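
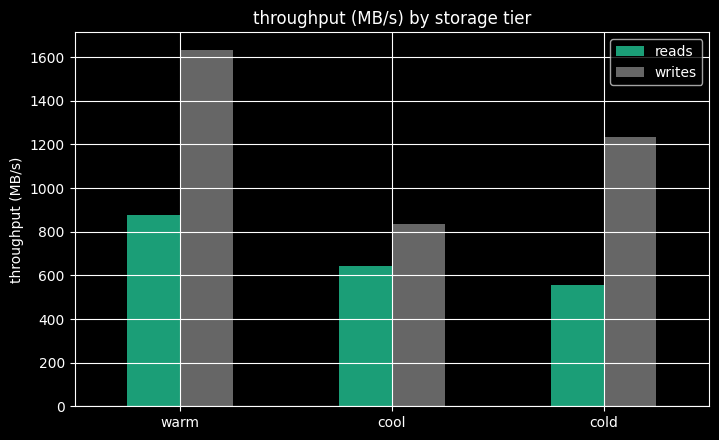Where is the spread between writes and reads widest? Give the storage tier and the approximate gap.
warm: writes ≈ 1600, reads ≈ 800 → gap ≈ 800. Next-largest (cold) is only ≈ 600.

warm, ≈ 800 MB/s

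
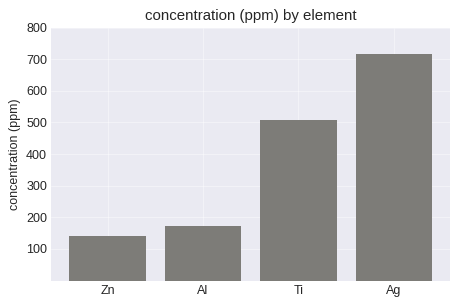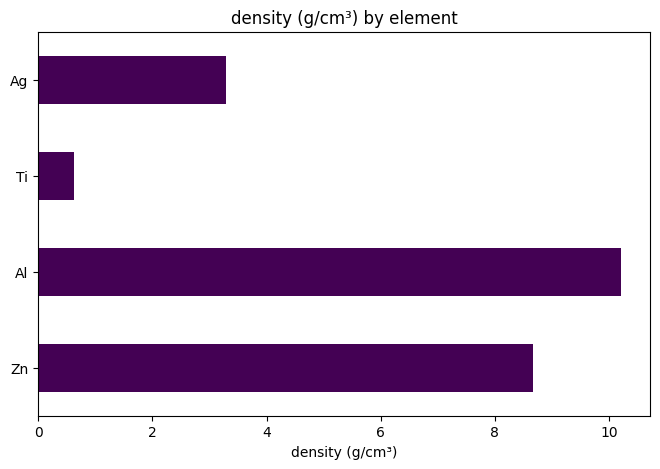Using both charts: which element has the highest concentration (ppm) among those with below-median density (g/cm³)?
Chart 2 median density (g/cm³) ≈ 6; below-median elements: Ti, Ag. Among those, Ag has the highest concentration (ppm) (≈ 700).

Ag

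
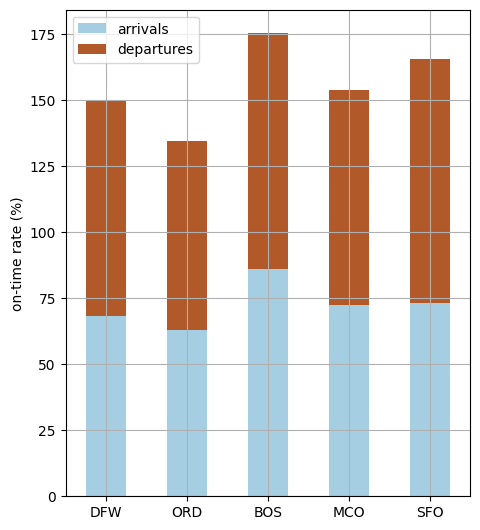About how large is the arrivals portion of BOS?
arrivals top ≈ 80, bottom ≈ 0; segment ≈ 80.

≈ 80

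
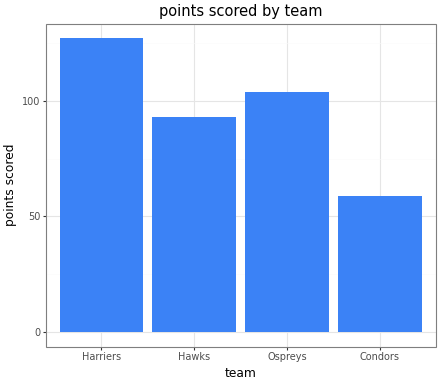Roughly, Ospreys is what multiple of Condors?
≈ 1.67×

Ospreys ≈ 100, Condors ≈ 60; 100/60 ≈ 1.67.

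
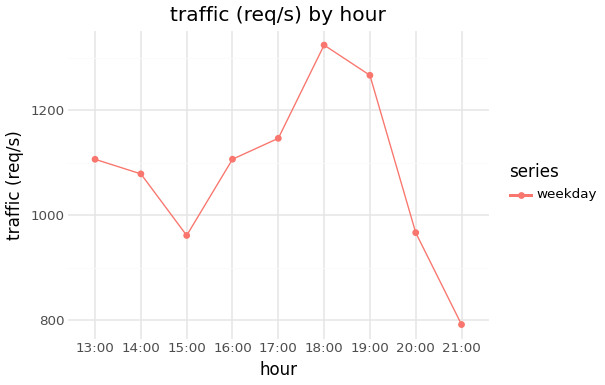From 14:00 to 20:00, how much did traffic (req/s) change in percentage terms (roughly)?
≈ -13.6%

14:00 ≈ 1100, 20:00 ≈ 950; (950 − 1100) / 1100 ≈ -13.6%.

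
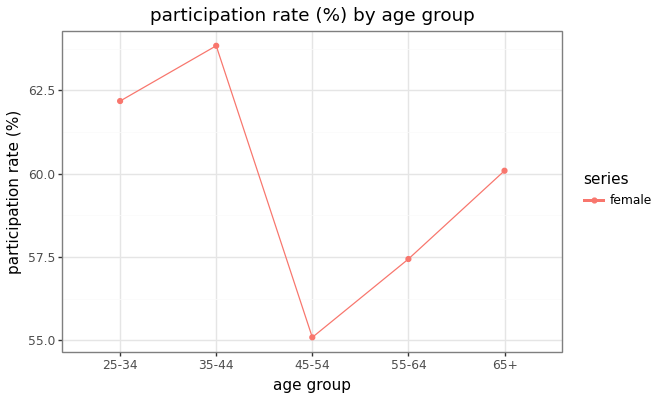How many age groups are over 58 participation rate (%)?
3

Above 58: 25-34, 35-44, 65+.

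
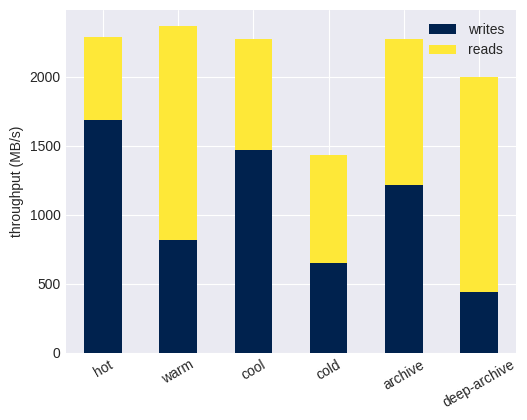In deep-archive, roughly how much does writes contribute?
≈ 400

writes top ≈ 400, bottom ≈ 0; segment ≈ 400.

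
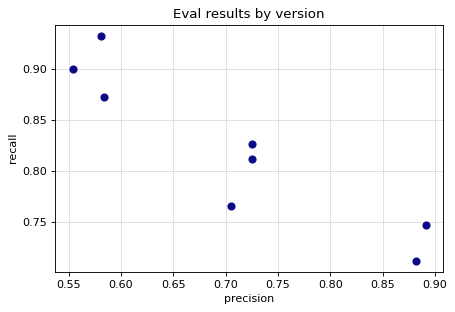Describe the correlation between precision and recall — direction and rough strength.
Points are negatively correlated; strong (|r| ≈ 0.9).

negative, strong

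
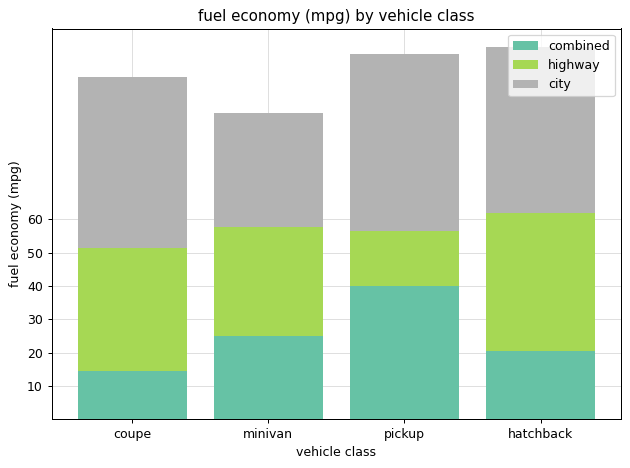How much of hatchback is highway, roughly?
highway top ≈ 60, bottom ≈ 20; segment ≈ 40.

≈ 40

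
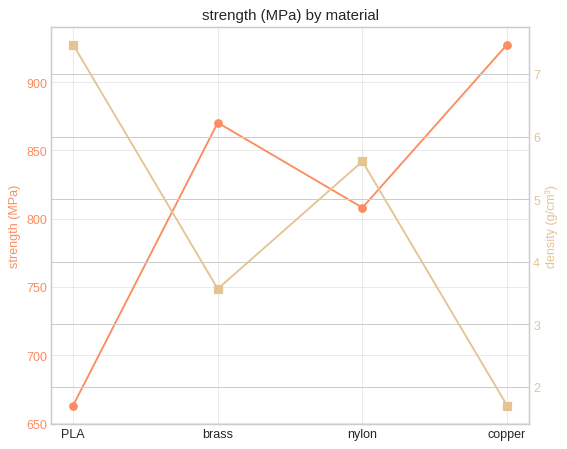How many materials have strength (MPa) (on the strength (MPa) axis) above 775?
Above 775: brass, nylon, copper.

3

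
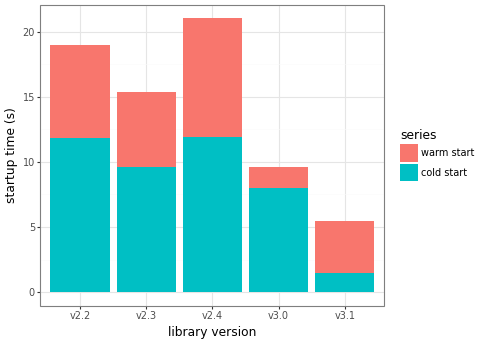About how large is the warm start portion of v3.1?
≈ 4

warm start top ≈ 6, bottom ≈ 2; segment ≈ 4.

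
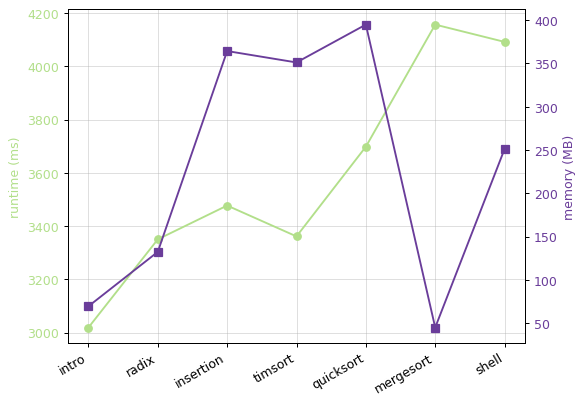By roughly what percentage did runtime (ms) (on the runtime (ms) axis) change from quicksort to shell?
≈ +10.8%

quicksort ≈ 3700, shell ≈ 4100; (4100 − 3700) / 3700 ≈ +10.8%.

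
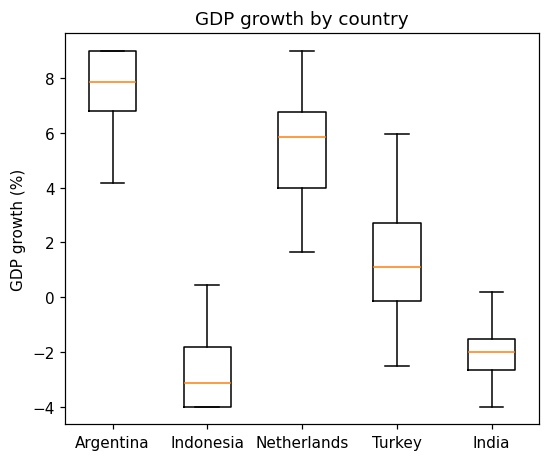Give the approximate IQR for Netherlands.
Q3 ≈ 7, Q1 ≈ 4; IQR ≈ 3.

≈ 3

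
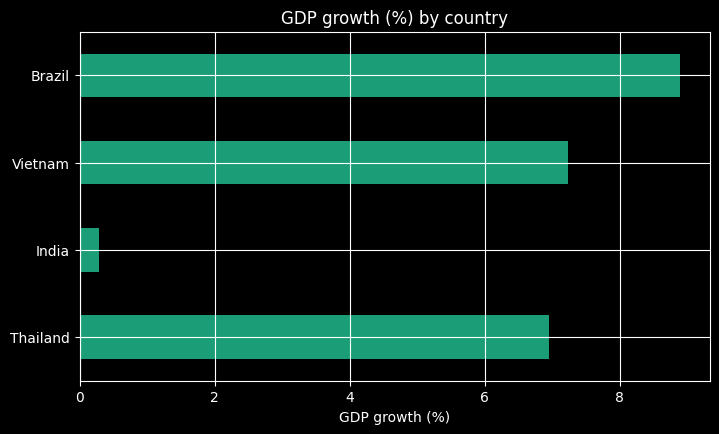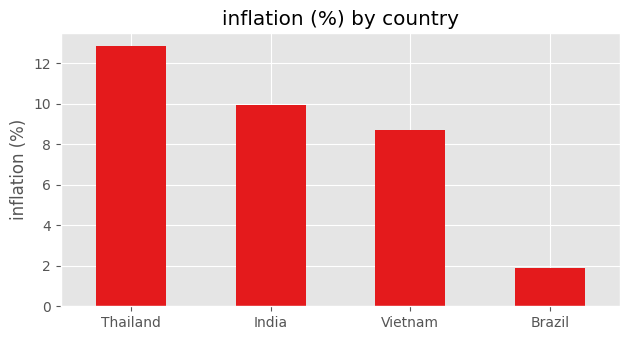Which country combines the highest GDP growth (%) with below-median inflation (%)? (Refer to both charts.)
Chart 2 median inflation (%) ≈ 10; below-median countries: Vietnam, Brazil. Among those, Brazil has the highest GDP growth (%) (≈ 9).

Brazil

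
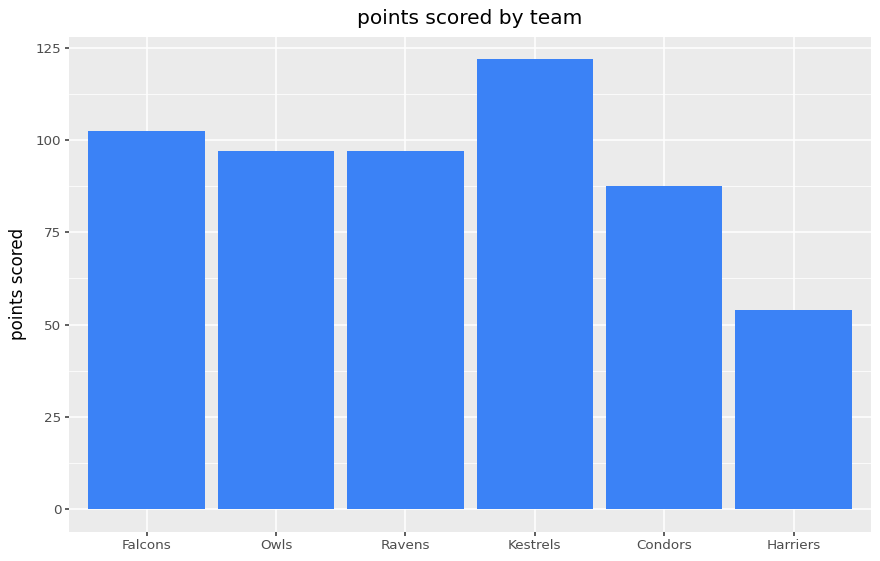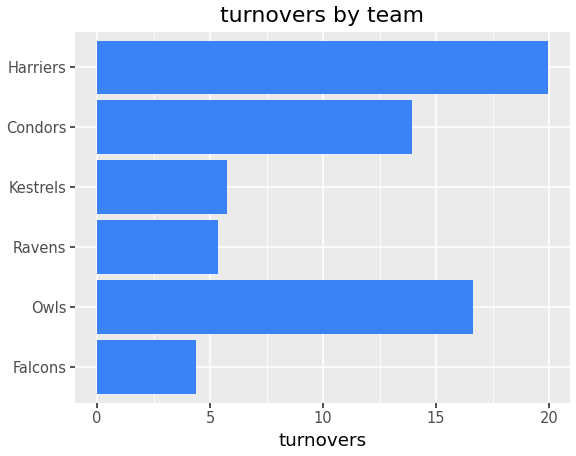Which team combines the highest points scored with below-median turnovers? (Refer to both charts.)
Chart 2 median turnovers ≈ 10; below-median teams: Falcons, Ravens, Kestrels. Among those, Kestrels has the highest points scored (≈ 120).

Kestrels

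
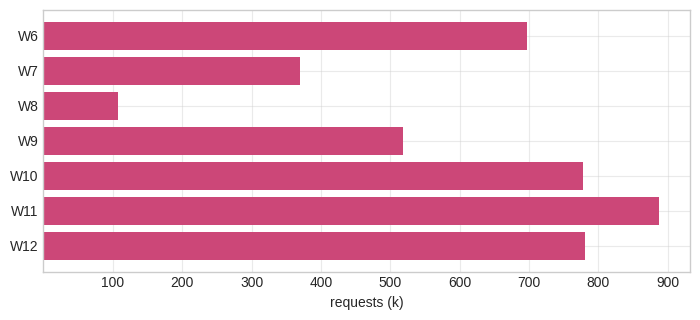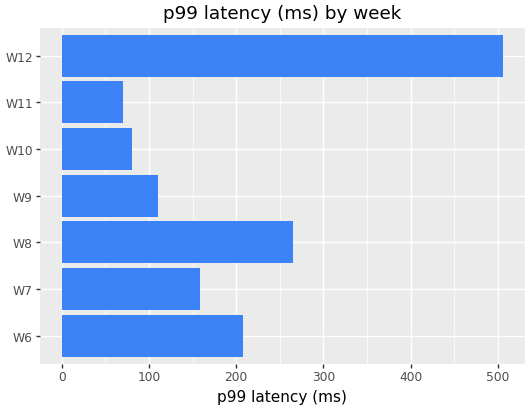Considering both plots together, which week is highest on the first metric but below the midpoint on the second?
Chart 2 median p99 latency (ms) ≈ 150; below-median weeks: W9, W10, W11. Among those, W11 has the highest requests (k) (≈ 900).

W11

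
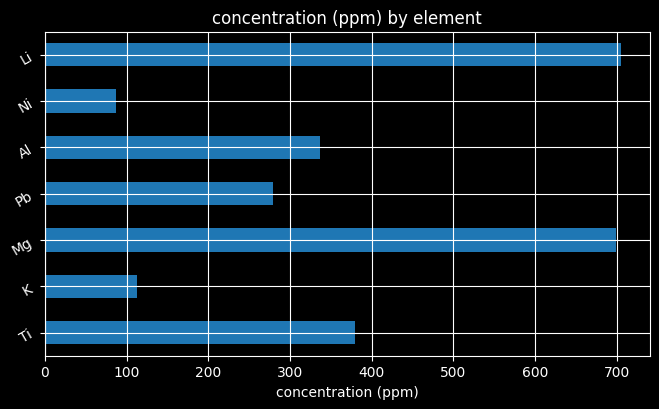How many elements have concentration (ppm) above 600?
2

Above 600: Mg, Li.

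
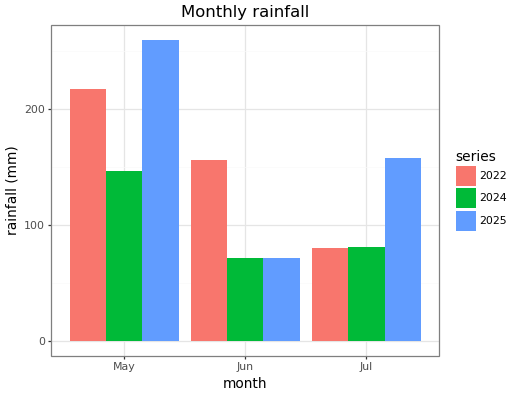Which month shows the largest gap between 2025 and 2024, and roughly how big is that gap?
May: 2025 ≈ 250, 2024 ≈ 150 → gap ≈ 100. Next-largest (Jul) is only ≈ 75.

May, ≈ 100 mm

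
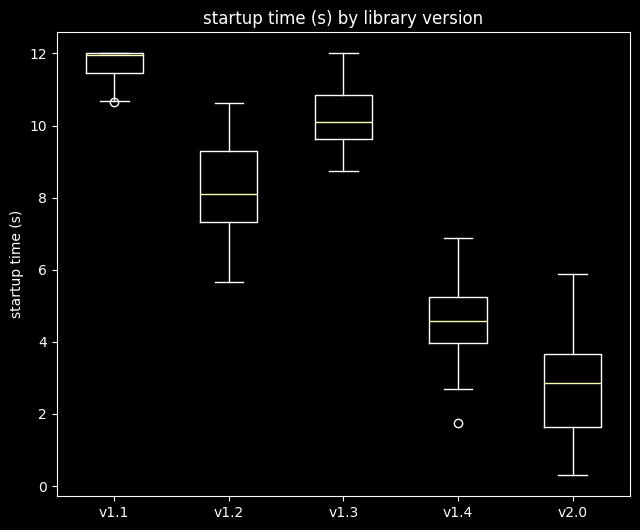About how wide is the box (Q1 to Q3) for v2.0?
Q3 ≈ 4, Q1 ≈ 2; IQR ≈ 2.

≈ 2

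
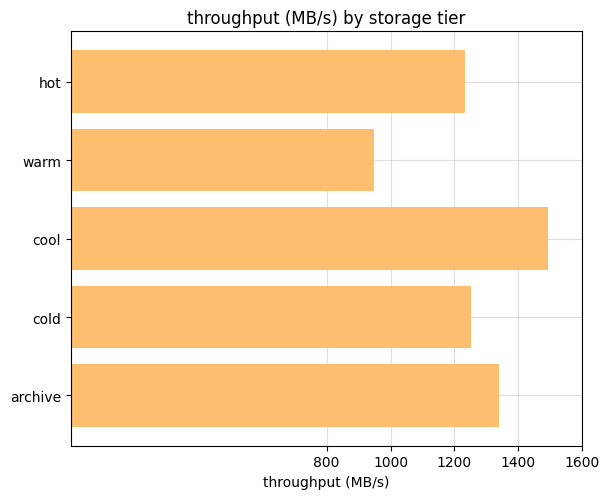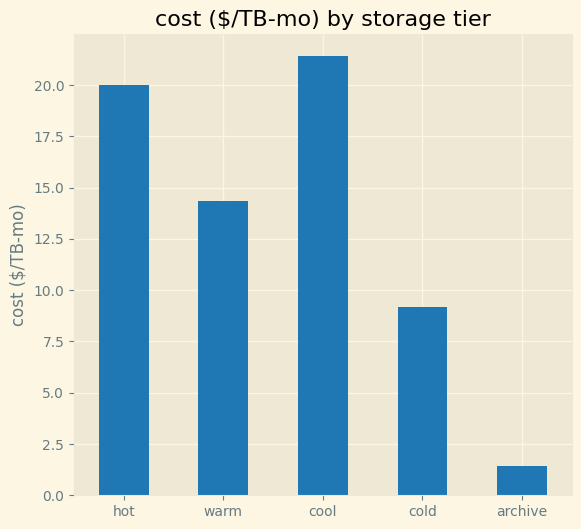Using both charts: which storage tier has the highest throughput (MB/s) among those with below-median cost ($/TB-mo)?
archive

Chart 2 median cost ($/TB-mo) ≈ 14; below-median storage tiers: cold, archive. Among those, archive has the highest throughput (MB/s) (≈ 1400).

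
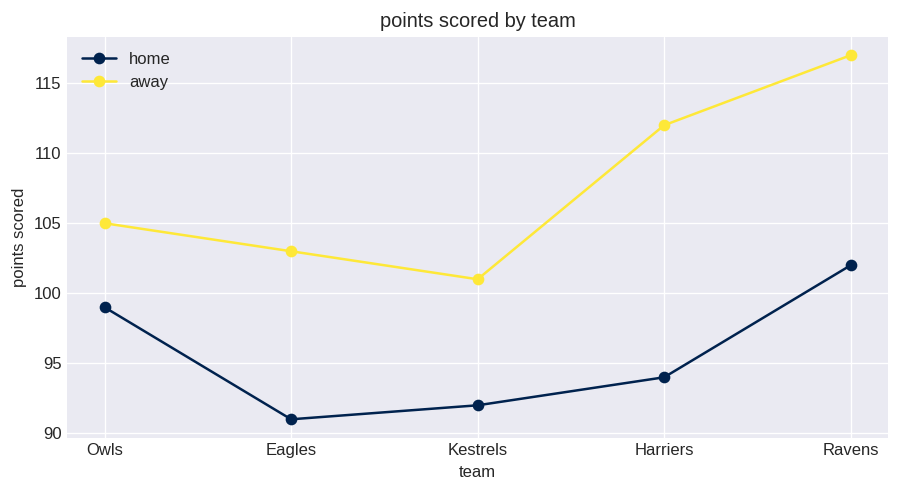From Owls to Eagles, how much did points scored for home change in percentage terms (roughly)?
≈ -10%

Owls ≈ 100, Eagles ≈ 90; (90 − 100) / 100 ≈ -10%.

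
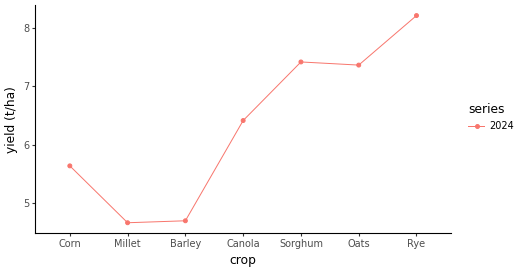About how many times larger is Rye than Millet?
≈ 1.78×

Rye ≈ 8.0, Millet ≈ 4.5; 8.0/4.5 ≈ 1.78.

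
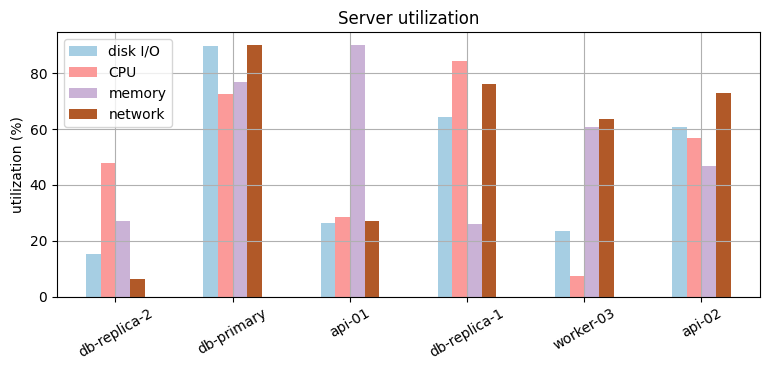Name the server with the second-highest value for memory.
Top 3 for memory: api-01 ≈ 90, db-primary ≈ 80, worker-03 ≈ 60.

db-primary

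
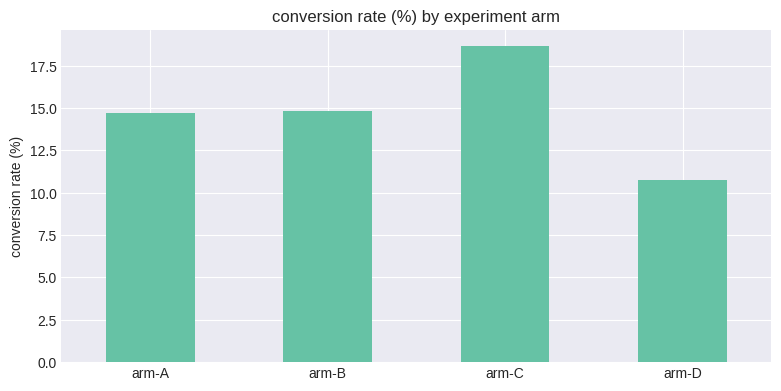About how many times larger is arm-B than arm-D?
arm-B ≈ 14, arm-D ≈ 10; 14/10 ≈ 1.4.

≈ 1.4×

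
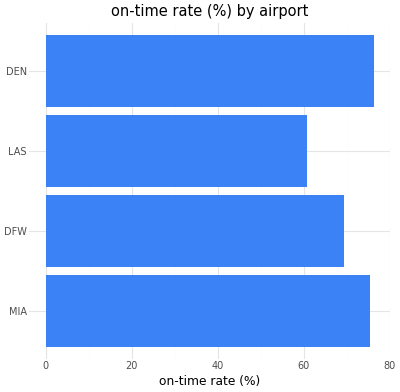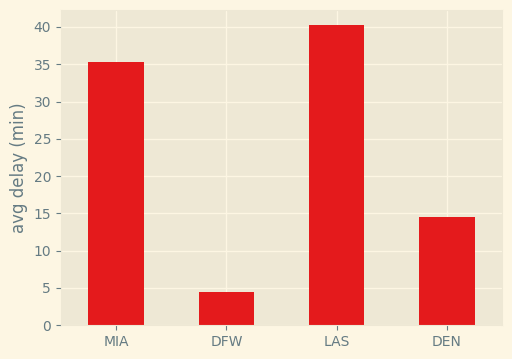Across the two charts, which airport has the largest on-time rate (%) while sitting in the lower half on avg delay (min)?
Chart 2 median avg delay (min) ≈ 25; below-median airports: DFW, DEN. Among those, DEN has the highest on-time rate (%) (≈ 80).

DEN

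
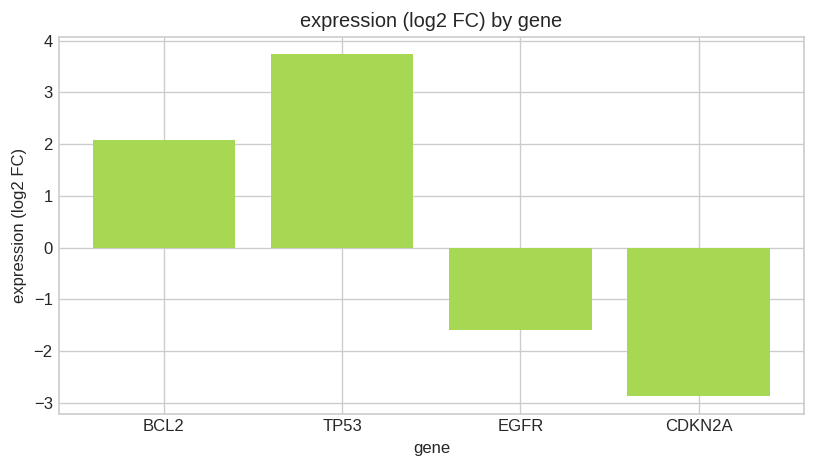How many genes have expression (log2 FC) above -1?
Above -1: BCL2, TP53.

2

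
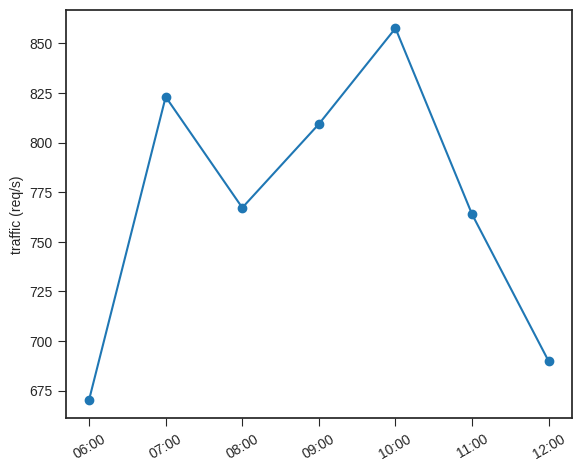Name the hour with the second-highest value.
Top 3: 10:00 ≈ 860, 07:00 ≈ 820, 09:00 ≈ 800.

07:00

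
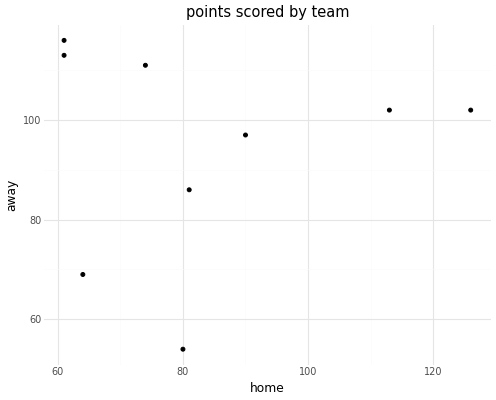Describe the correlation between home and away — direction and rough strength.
no clear correlation

Points are roughly uncorrelated; weak (|r| ≈ 0.0).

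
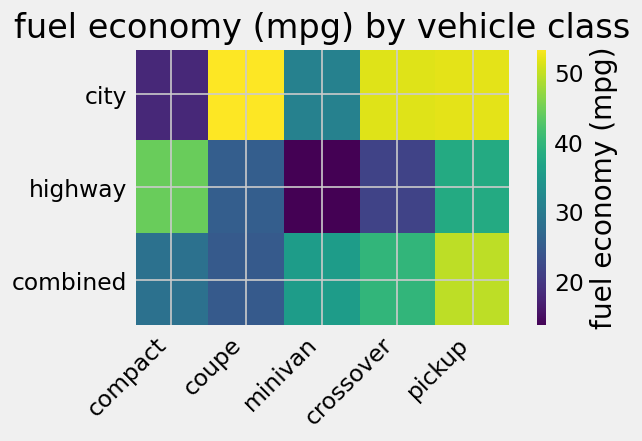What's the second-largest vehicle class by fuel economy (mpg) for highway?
pickup

Top 3 for highway: compact ≈ 45, pickup ≈ 40, coupe ≈ 25.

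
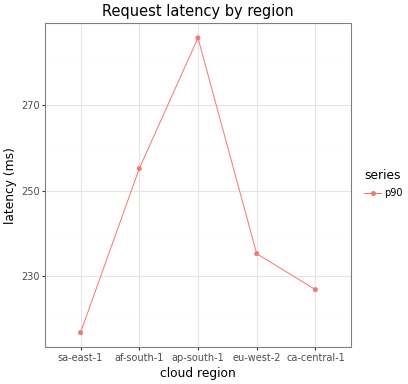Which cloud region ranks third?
eu-west-2

Top 4: ap-south-1 ≈ 290, af-south-1 ≈ 260, eu-west-2 ≈ 240, ca-central-1 ≈ 230.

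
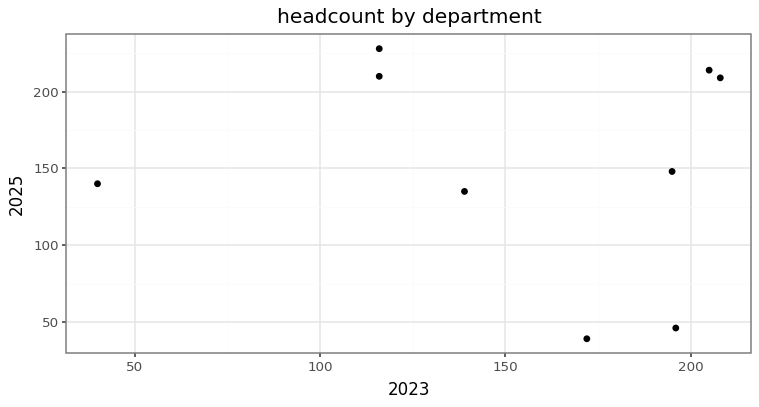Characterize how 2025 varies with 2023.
Points are roughly uncorrelated; weak (|r| ≈ 0.1).

no clear correlation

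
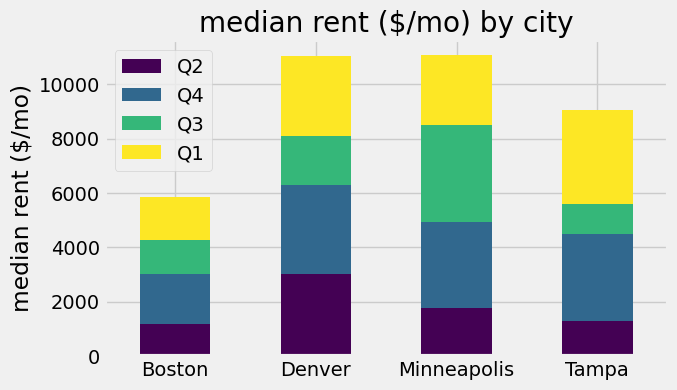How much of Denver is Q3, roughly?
≈ 2000

Q3 top ≈ 8000, bottom ≈ 6000; segment ≈ 2000.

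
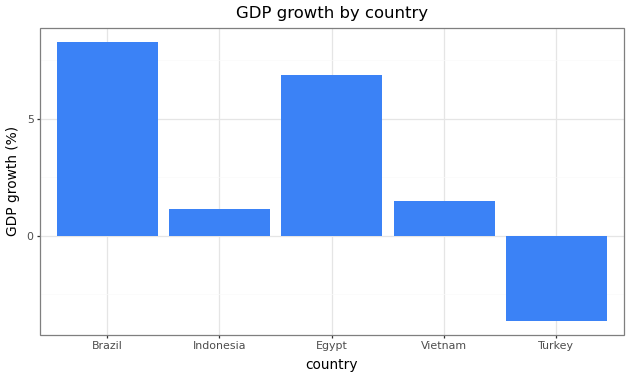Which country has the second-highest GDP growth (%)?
Top 3: Brazil ≈ 8, Egypt ≈ 7, Vietnam ≈ 1.

Egypt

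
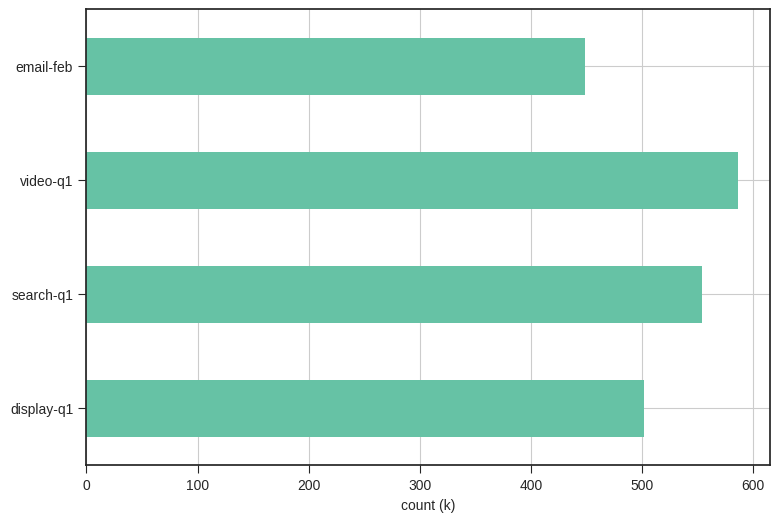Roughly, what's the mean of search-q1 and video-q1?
(550 + 600) / 2 ≈ 575.

≈ 575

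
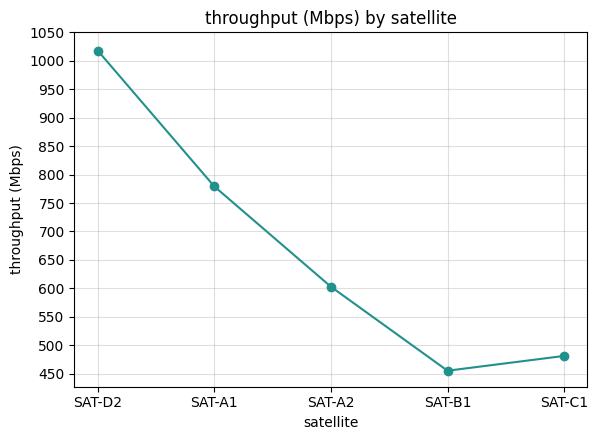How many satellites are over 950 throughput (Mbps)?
Above 950: SAT-D2.

1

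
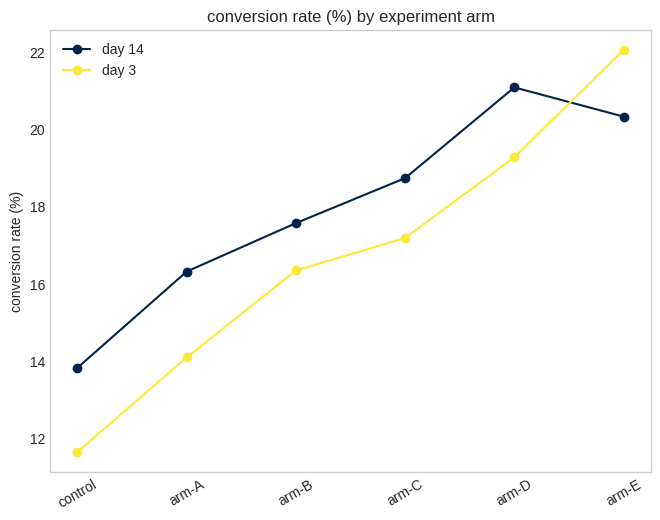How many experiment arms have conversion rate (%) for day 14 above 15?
5

Above 15: arm-A, arm-B, arm-C, arm-D, arm-E.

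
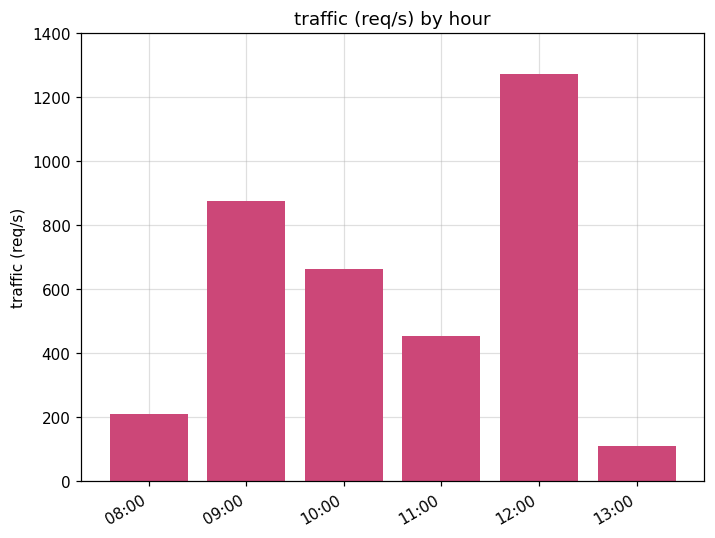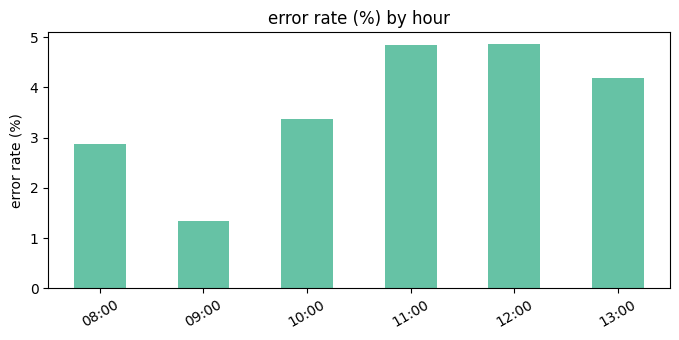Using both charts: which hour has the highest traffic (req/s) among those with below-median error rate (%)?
Chart 2 median error rate (%) ≈ 4; below-median hours: 08:00, 09:00, 10:00. Among those, 09:00 has the highest traffic (req/s) (≈ 800).

09:00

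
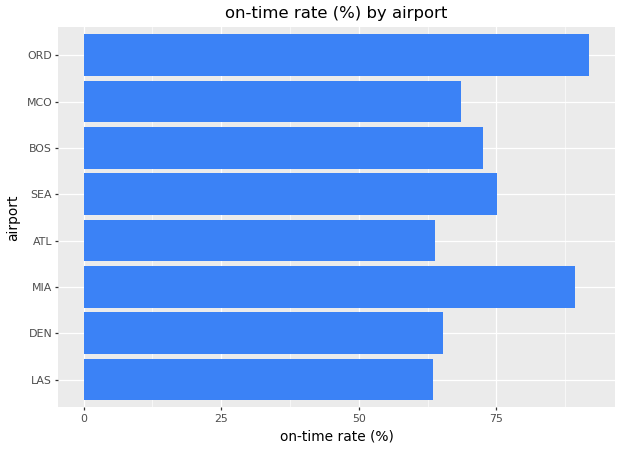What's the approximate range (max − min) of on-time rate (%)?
≈ 30

Max ORD ≈ 90, min LAS ≈ 60; range ≈ 30.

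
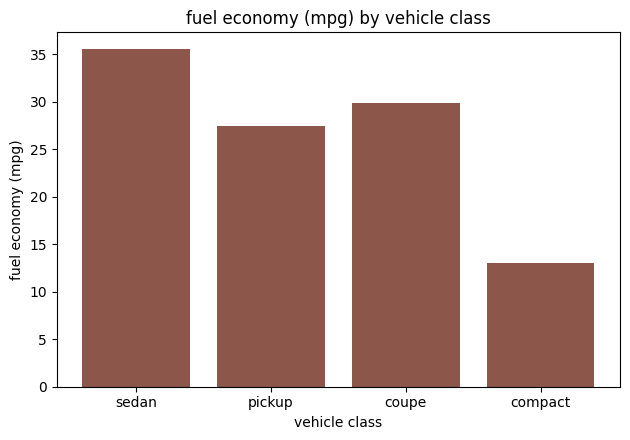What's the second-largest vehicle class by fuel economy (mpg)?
Top 3: sedan ≈ 35, coupe ≈ 30, pickup ≈ 25.

coupe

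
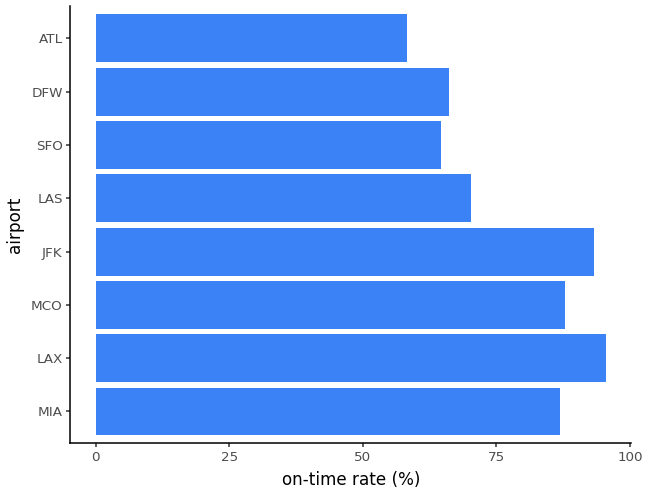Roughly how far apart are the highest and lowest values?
≈ 40

Max LAX ≈ 100, min ATL ≈ 60; range ≈ 40.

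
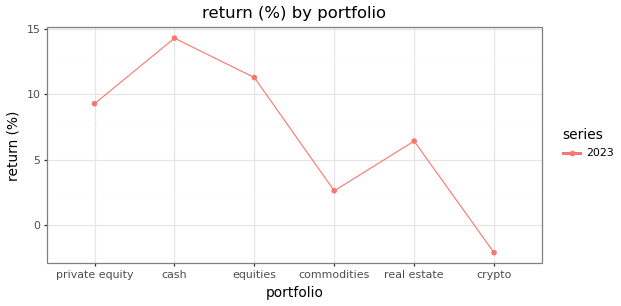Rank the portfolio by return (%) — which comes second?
equities

Top 3: cash ≈ 14, equities ≈ 12, private equity ≈ 10.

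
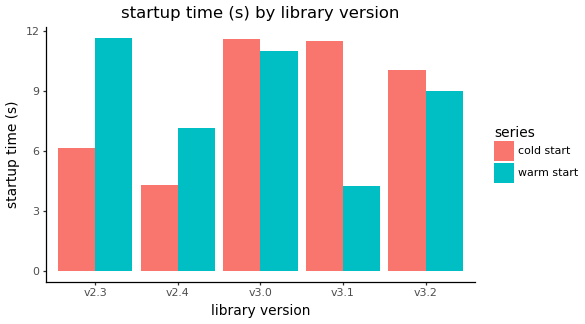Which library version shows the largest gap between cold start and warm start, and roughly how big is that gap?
v3.1, ≈ 7 s

v3.1: cold start ≈ 11, warm start ≈ 4 → gap ≈ 7. Next-largest (v2.3) is only ≈ 6.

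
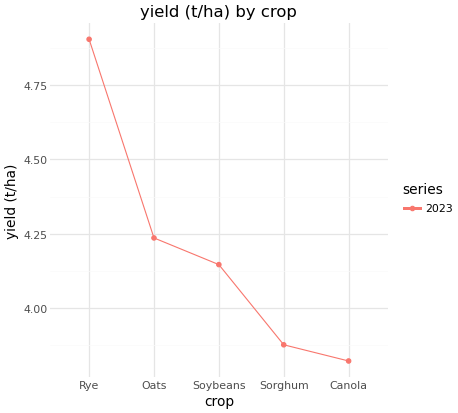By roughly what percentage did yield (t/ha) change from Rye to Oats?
Rye ≈ 4.9, Oats ≈ 4.2; (4.2 − 4.9) / 4.9 ≈ -14.3%.

≈ -14.3%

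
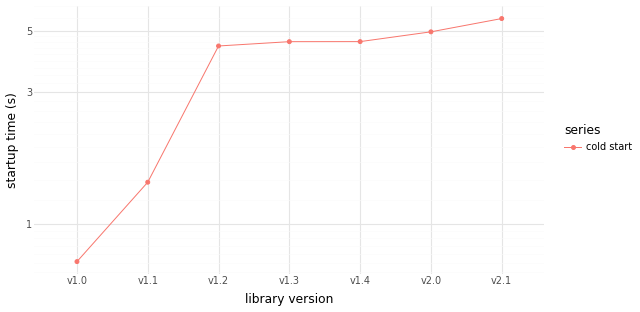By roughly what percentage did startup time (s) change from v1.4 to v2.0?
v1.4 ≈ 4.5, v2.0 ≈ 5.0; (5.0 − 4.5) / 4.5 ≈ +11.1%.

≈ +11.1%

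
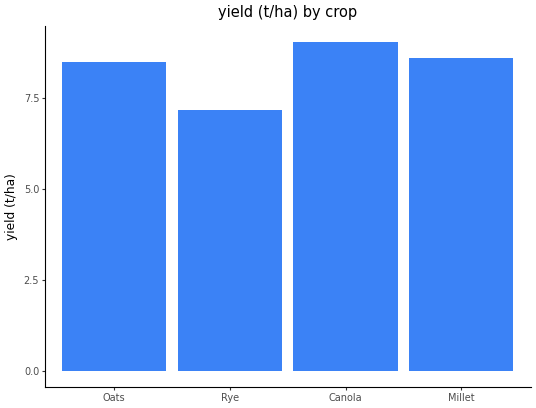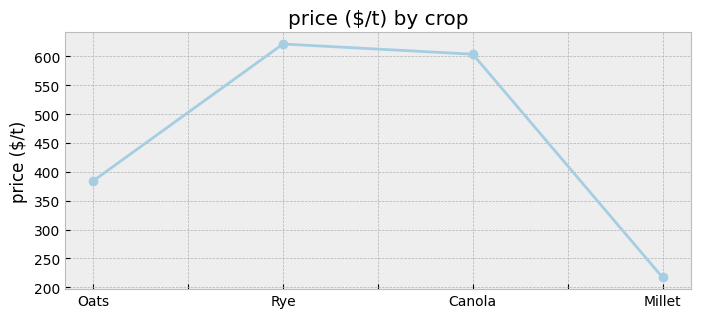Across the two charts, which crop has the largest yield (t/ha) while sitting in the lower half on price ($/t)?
Chart 2 median price ($/t) ≈ 500; below-median crops: Oats, Millet. Among those, Millet has the highest yield (t/ha) (≈ 9).

Millet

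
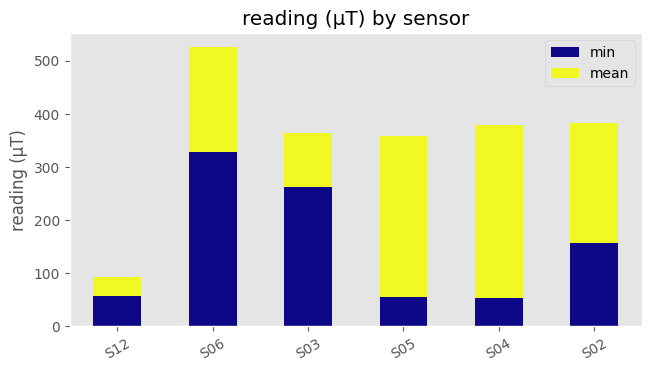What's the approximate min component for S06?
min top ≈ 350, bottom ≈ 0; segment ≈ 350.

≈ 350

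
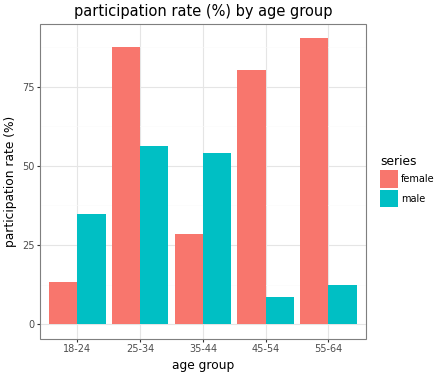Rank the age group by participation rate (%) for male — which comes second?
Top 3 for male: 25-34 ≈ 60, 35-44 ≈ 50, 18-24 ≈ 30.

35-44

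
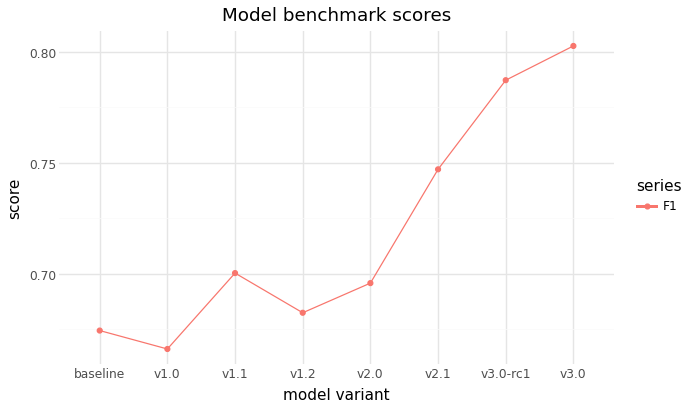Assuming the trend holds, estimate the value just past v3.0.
Last three: 0.74, 0.78, 0.80 → slope ≈ 0.03/step → next ≈ 0.83.

≈ 0.83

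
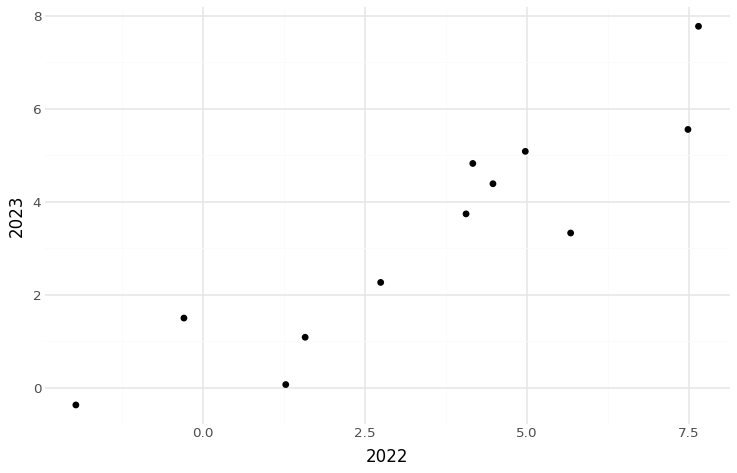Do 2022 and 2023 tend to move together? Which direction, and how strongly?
positive, strong

Points are positively correlated; strong (|r| ≈ 0.9).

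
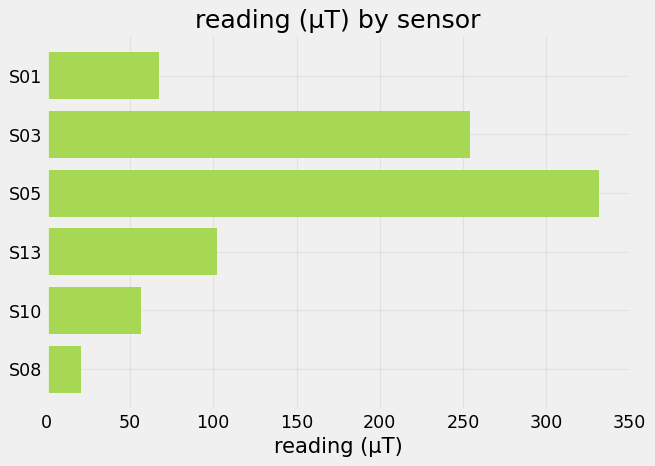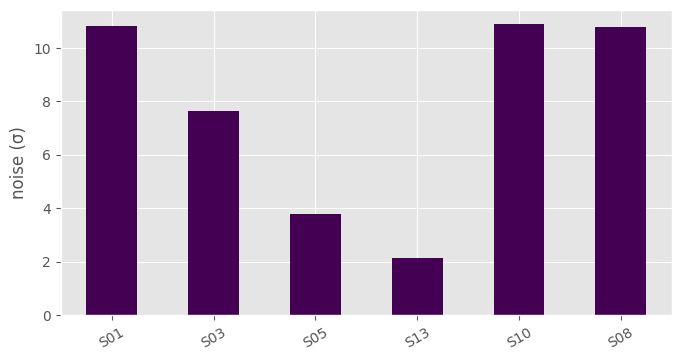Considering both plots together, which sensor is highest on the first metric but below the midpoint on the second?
S05

Chart 2 median noise (σ) ≈ 9; below-median sensors: S03, S05, S13. Among those, S05 has the highest reading (µT) (≈ 350).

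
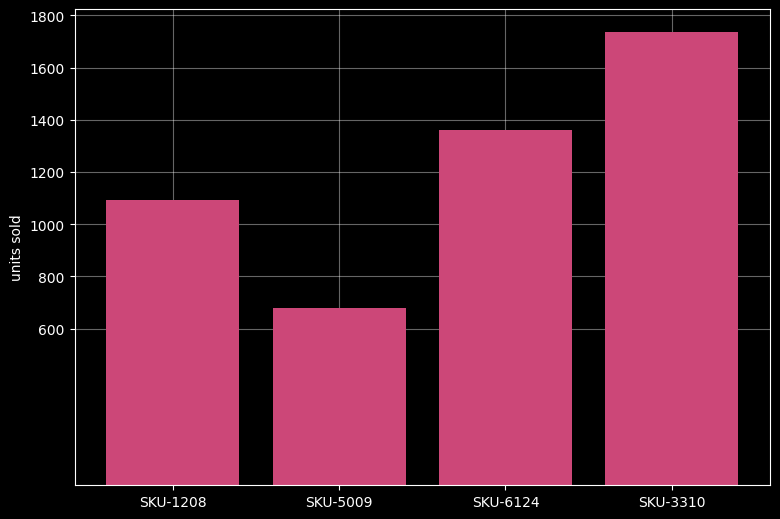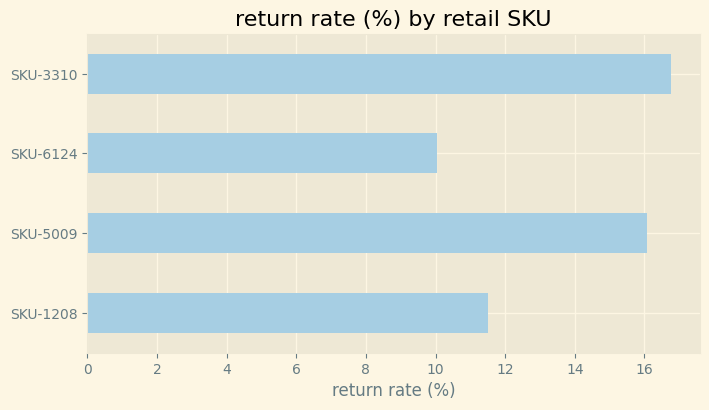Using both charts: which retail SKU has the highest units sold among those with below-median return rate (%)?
SKU-6124

Chart 2 median return rate (%) ≈ 14; below-median retail SKUs: SKU-1208, SKU-6124. Among those, SKU-6124 has the highest units sold (≈ 1400).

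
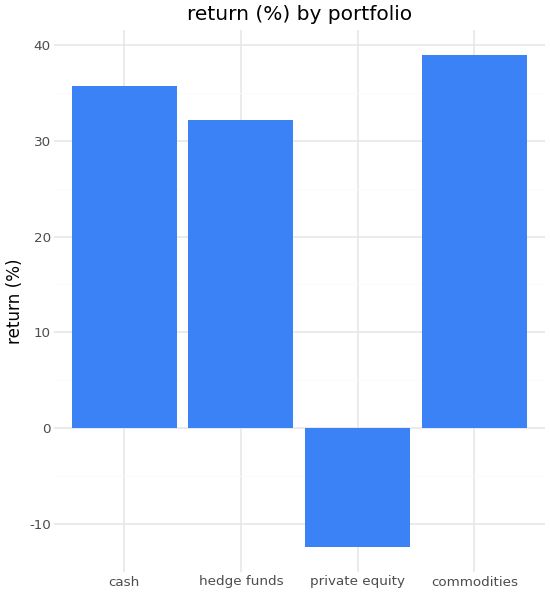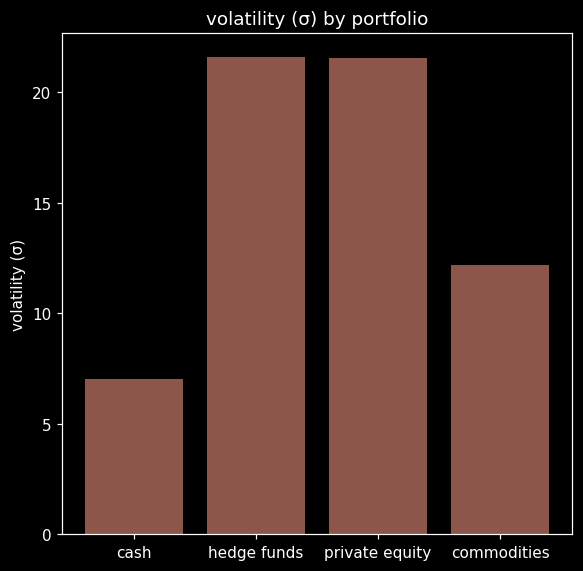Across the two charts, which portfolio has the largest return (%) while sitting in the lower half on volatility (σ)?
commodities

Chart 2 median volatility (σ) ≈ 16; below-median portfolios: cash, commodities. Among those, commodities has the highest return (%) (≈ 40).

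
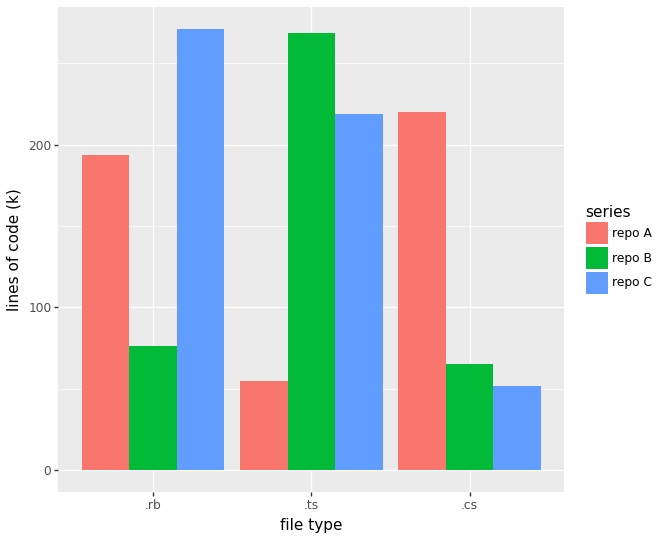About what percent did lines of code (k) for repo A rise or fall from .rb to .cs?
.rb ≈ 200, .cs ≈ 225; (225 − 200) / 200 ≈ +12.5%.

≈ +12.5%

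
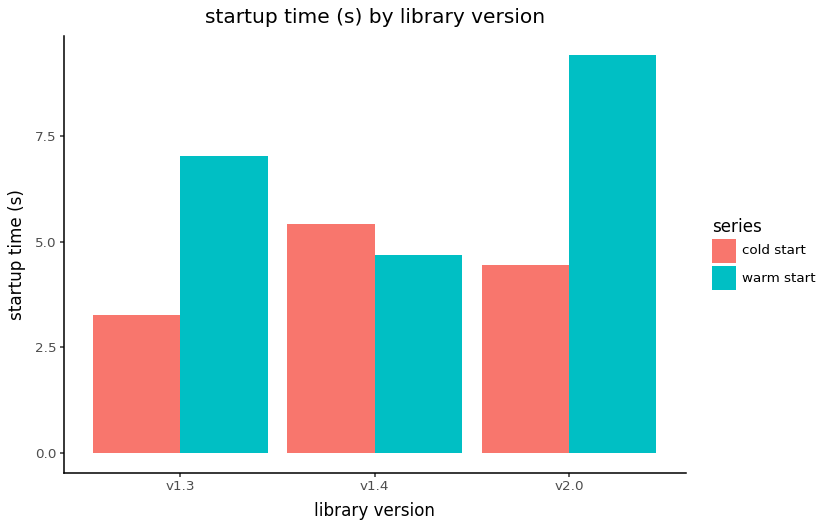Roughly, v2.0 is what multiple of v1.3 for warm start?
≈ 1.29×

v2.0 ≈ 9, v1.3 ≈ 7; 9/7 ≈ 1.29.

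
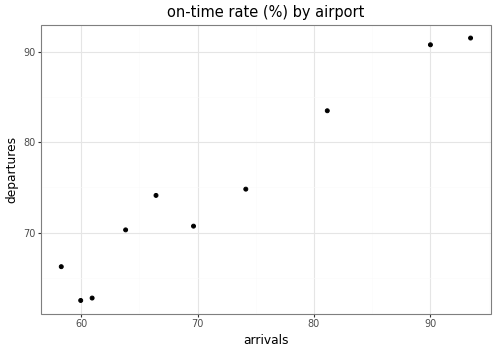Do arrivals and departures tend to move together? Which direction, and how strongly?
positive, strong

Points are positively correlated; strong (|r| ≈ 1.0).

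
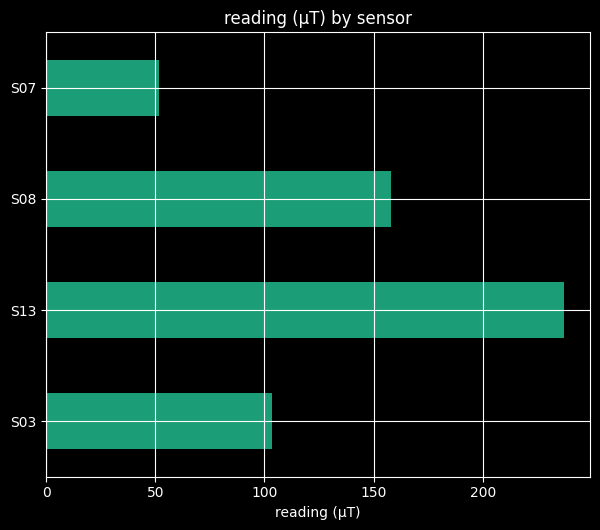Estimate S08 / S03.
S08 ≈ 160, S03 ≈ 100; 160/100 ≈ 1.6.

≈ 1.6×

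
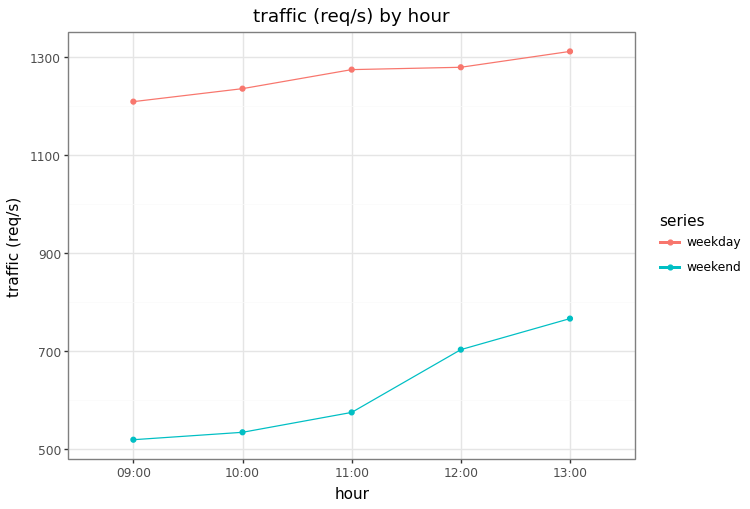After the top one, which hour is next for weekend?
12:00

Top 3 for weekend: 13:00 ≈ 800, 12:00 ≈ 700, 11:00 ≈ 600.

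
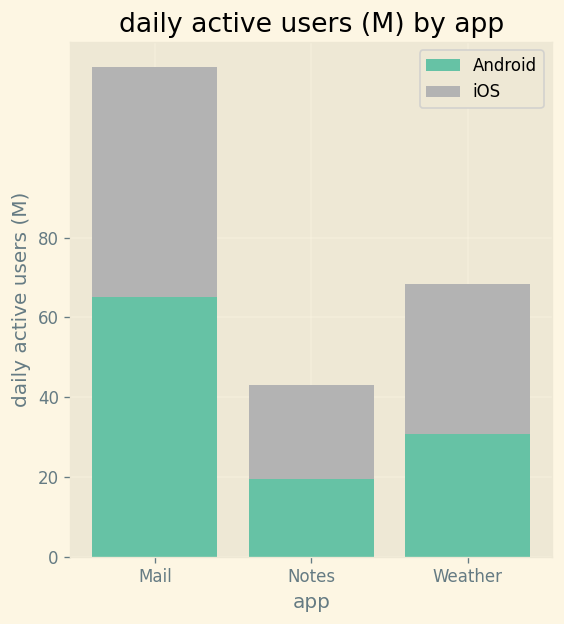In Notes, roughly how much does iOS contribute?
≈ 20

iOS top ≈ 40, bottom ≈ 20; segment ≈ 20.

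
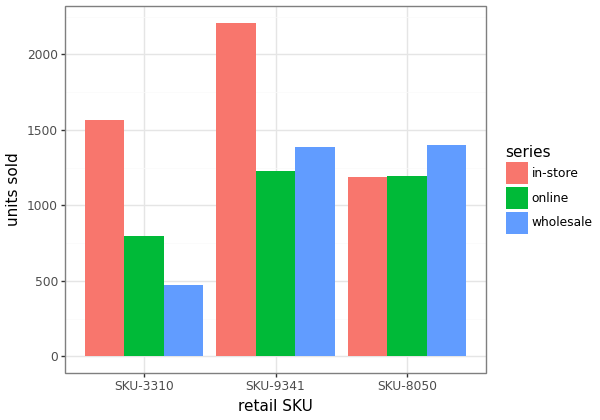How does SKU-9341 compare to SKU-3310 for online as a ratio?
SKU-9341 ≈ 1200, SKU-3310 ≈ 800; 1200/800 ≈ 1.5.

≈ 1.5×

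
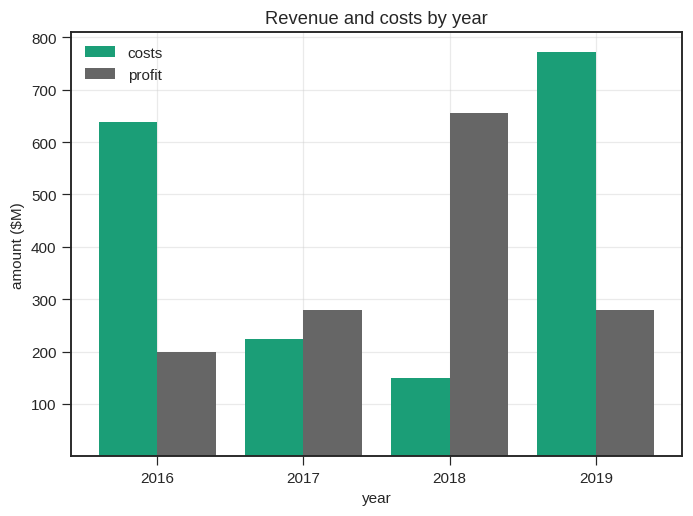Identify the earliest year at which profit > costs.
2017

2016: profit ≈ 200 vs costs ≈ 600 (not yet); 2017: profit ≈ 300 vs costs ≈ 200 (first crossover).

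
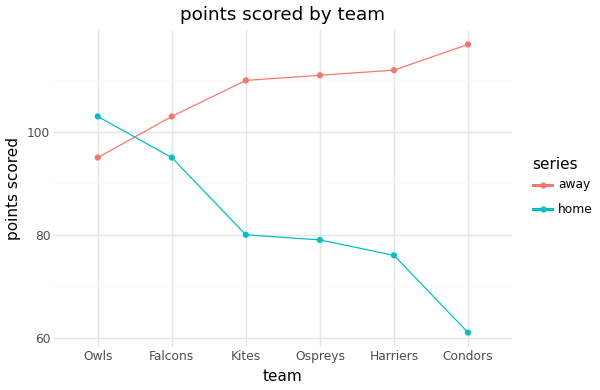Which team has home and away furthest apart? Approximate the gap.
Condors, ≈ 55

Condors: home ≈ 60, away ≈ 115 → gap ≈ 55. Next-largest (Harriers) is only ≈ 35.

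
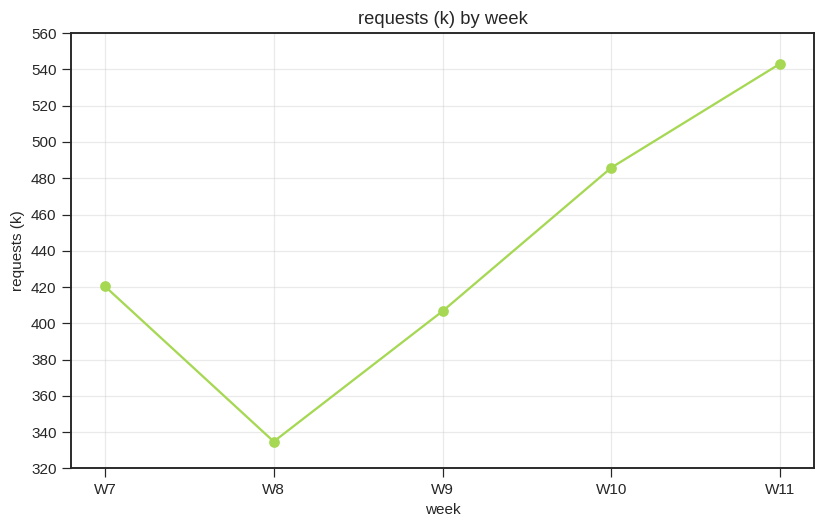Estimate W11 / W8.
W11 ≈ 540, W8 ≈ 340; 540/340 ≈ 1.59.

≈ 1.59×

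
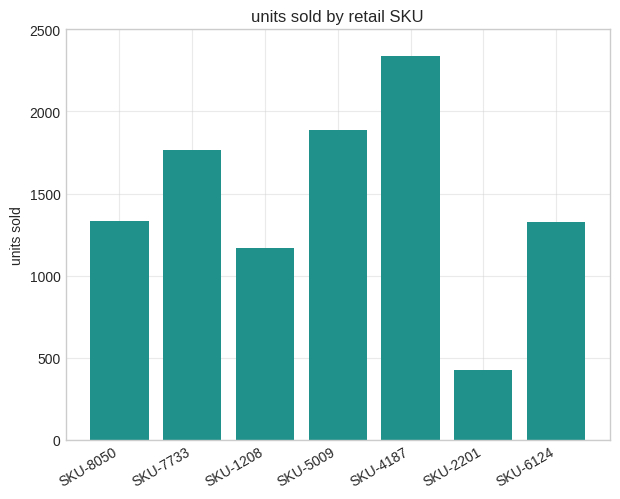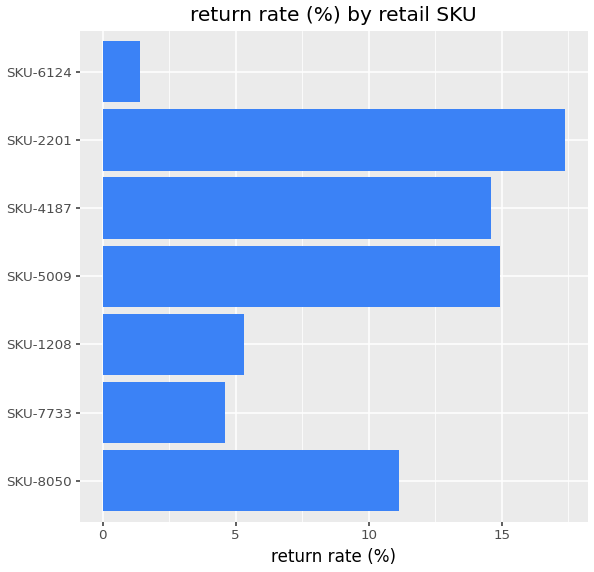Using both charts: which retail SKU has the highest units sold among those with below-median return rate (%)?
SKU-7733

Chart 2 median return rate (%) ≈ 12; below-median retail SKUs: SKU-7733, SKU-1208, SKU-6124. Among those, SKU-7733 has the highest units sold (≈ 2000).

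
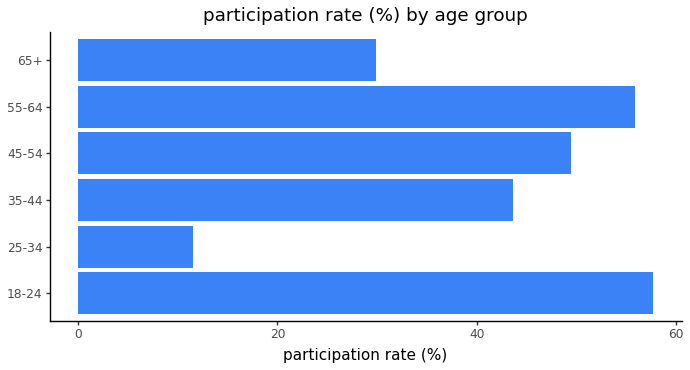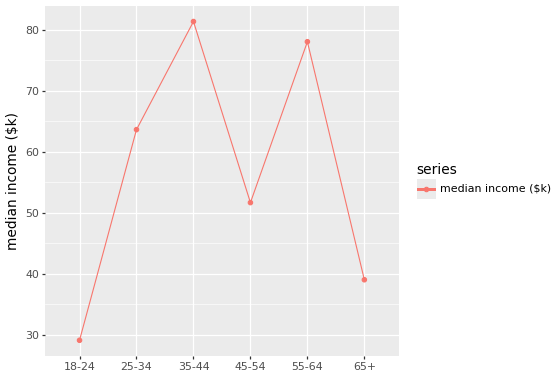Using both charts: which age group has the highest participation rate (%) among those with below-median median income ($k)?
18-24

Chart 2 median median income ($k) ≈ 60; below-median age groups: 18-24, 45-54, 65+. Among those, 18-24 has the highest participation rate (%) (≈ 60).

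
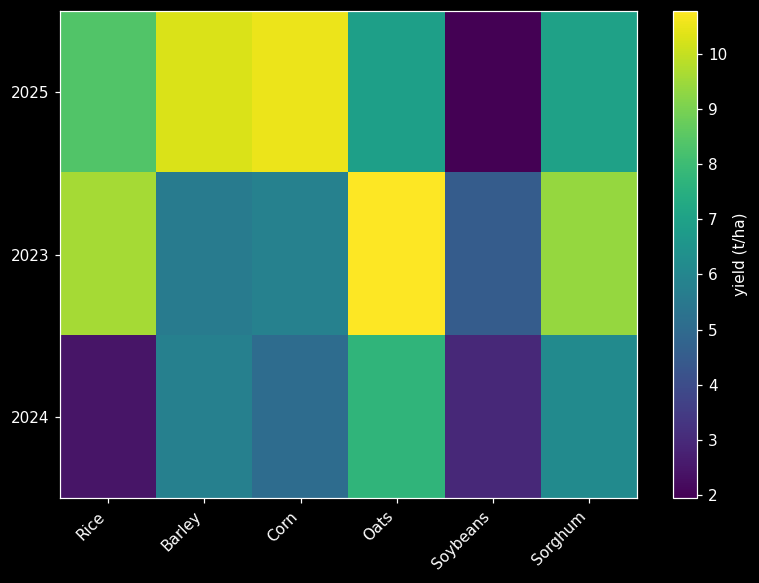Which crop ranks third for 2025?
Top 4 for 2025: Corn ≈ 11, Barley ≈ 10, Rice ≈ 8, Sorghum ≈ 7.

Rice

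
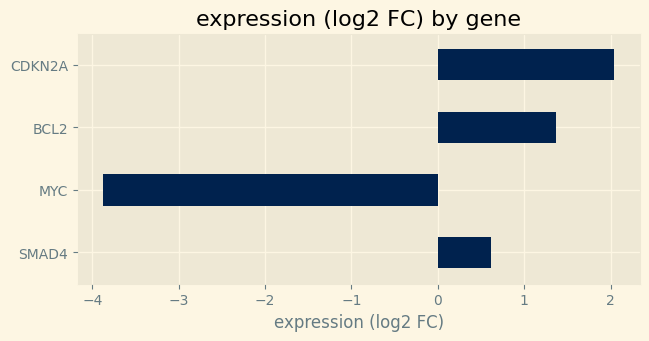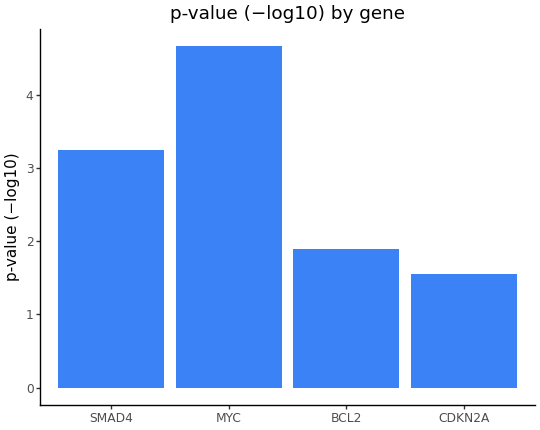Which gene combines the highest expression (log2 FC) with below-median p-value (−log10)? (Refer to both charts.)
CDKN2A

Chart 2 median p-value (−log10) ≈ 2.5; below-median genes: BCL2, CDKN2A. Among those, CDKN2A has the highest expression (log2 FC) (≈ 2).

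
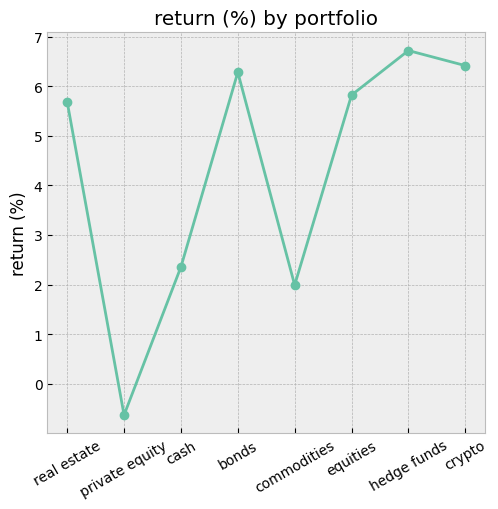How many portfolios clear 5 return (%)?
5

Above 5: real estate, bonds, equities, hedge funds, crypto.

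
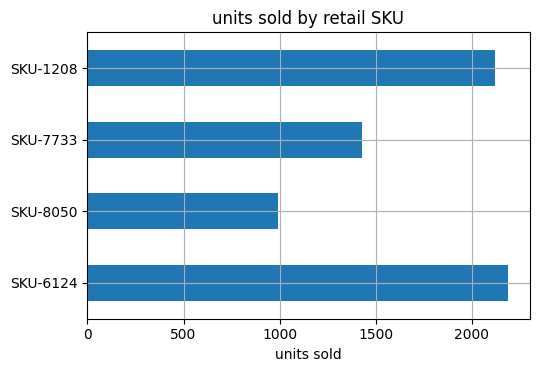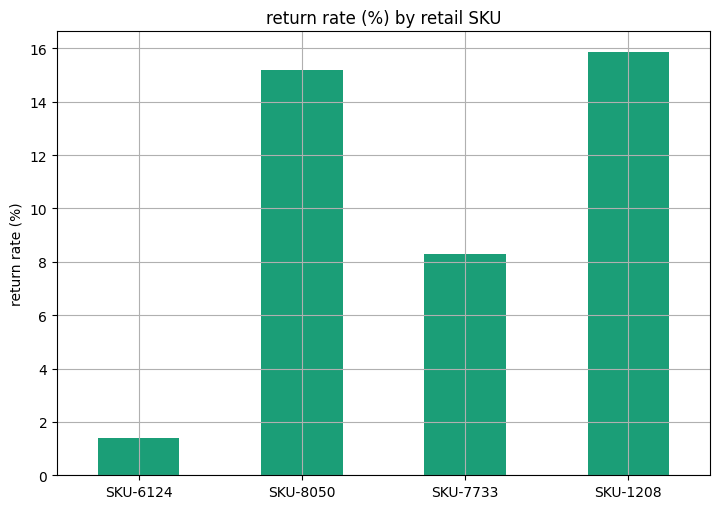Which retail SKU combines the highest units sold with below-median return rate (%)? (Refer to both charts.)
SKU-6124

Chart 2 median return rate (%) ≈ 12; below-median retail SKUs: SKU-6124, SKU-7733. Among those, SKU-6124 has the highest units sold (≈ 2000).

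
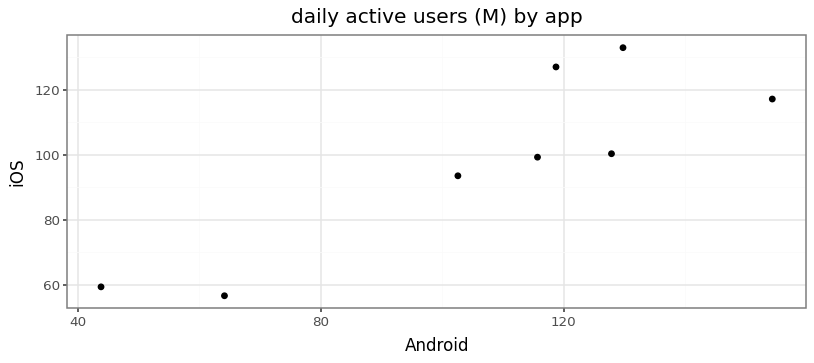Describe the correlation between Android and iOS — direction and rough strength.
Points are positively correlated; strong (|r| ≈ 0.9).

positive, strong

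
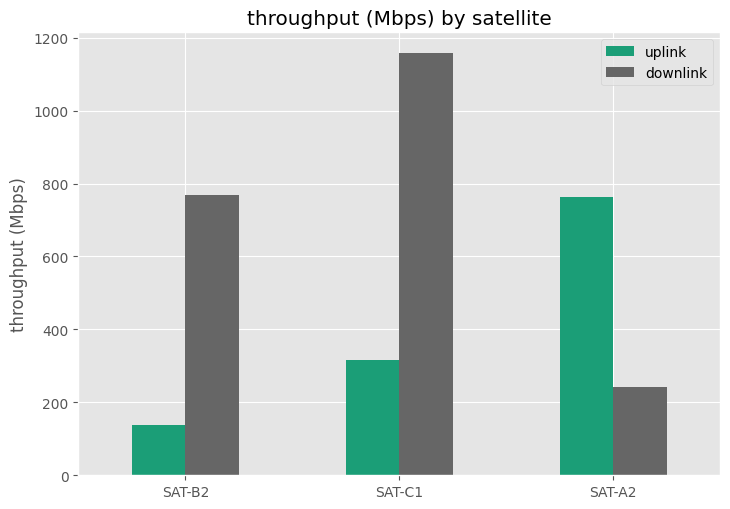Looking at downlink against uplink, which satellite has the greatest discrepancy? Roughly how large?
SAT-C1, ≈ 900 Mbps

SAT-C1: downlink ≈ 1200, uplink ≈ 300 → gap ≈ 900. Next-largest (SAT-B2) is only ≈ 700.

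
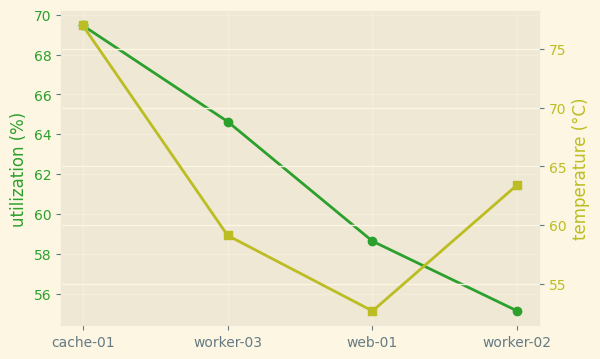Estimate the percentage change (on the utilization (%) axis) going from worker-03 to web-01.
worker-03 ≈ 64, web-01 ≈ 58; (58 − 64) / 64 ≈ -9.4%.

≈ -9.4%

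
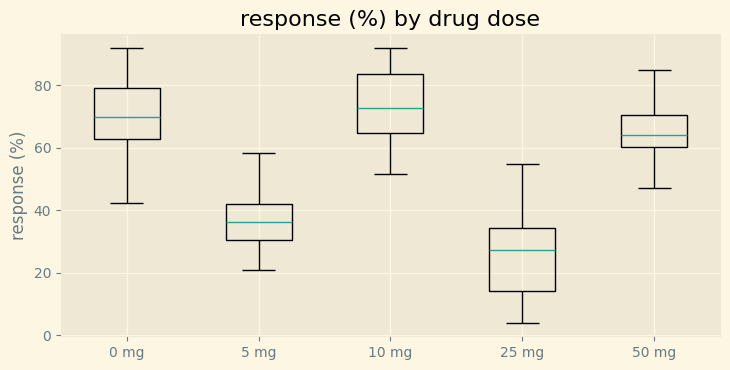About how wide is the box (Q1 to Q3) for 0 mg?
Q3 ≈ 80, Q1 ≈ 65; IQR ≈ 15.

≈ 15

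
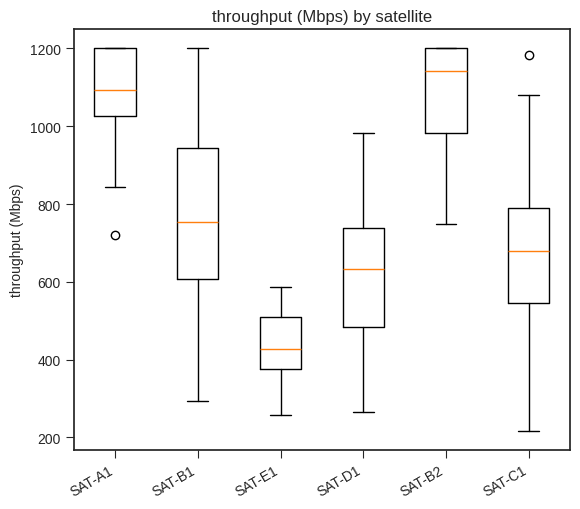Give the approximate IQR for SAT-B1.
≈ 300

Q3 ≈ 900, Q1 ≈ 600; IQR ≈ 300.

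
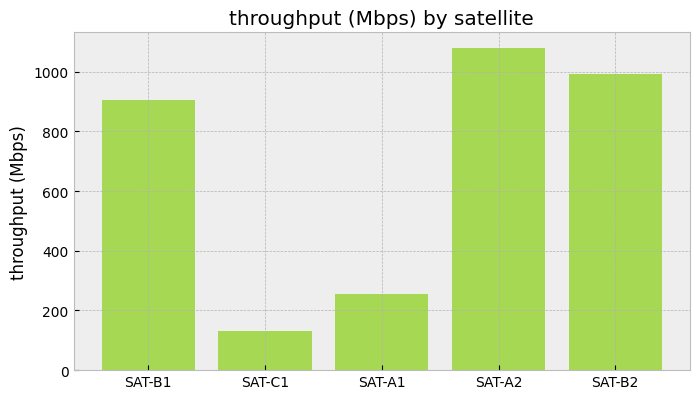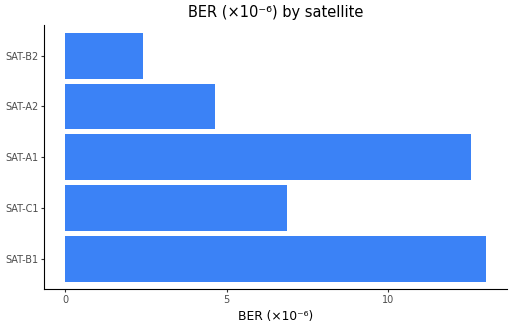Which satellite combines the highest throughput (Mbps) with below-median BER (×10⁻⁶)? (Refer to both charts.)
Chart 2 median BER (×10⁻⁶) ≈ 6; below-median satellites: SAT-A2, SAT-B2. Among those, SAT-A2 has the highest throughput (Mbps) (≈ 1100).

SAT-A2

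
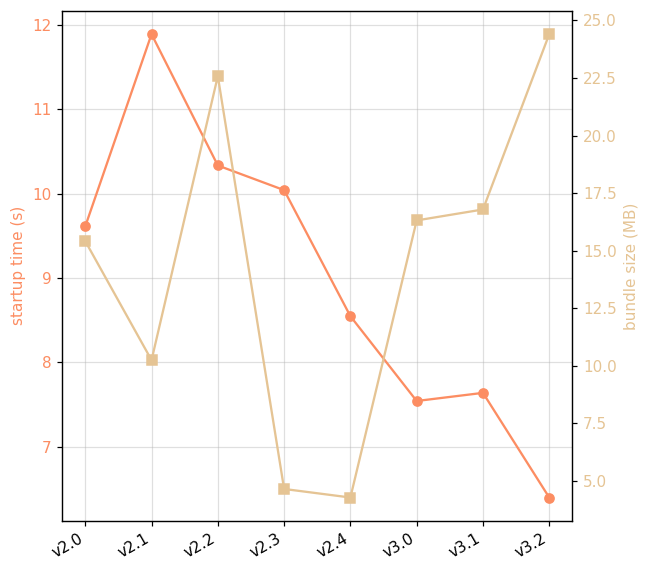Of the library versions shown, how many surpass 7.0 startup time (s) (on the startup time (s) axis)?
7

Above 7.0: v2.0, v2.1, v2.2, v2.3, v2.4, v3.0, v3.1.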